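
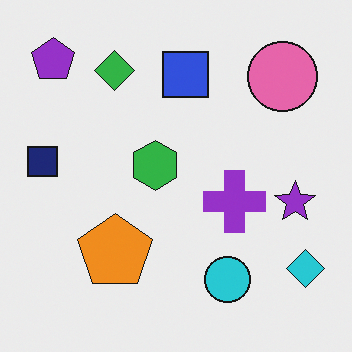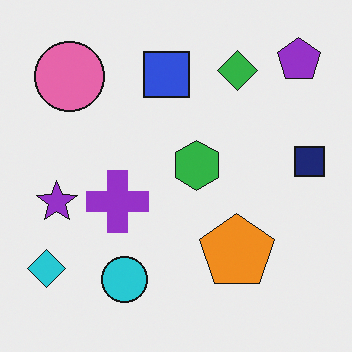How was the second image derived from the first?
The image was flipped horizontally (left ↔ right).

The navy square is in the left of the first image and the right of the second — shapes on opposite sides of the vertical midline have swapped in a mirror flip.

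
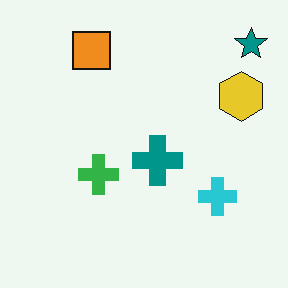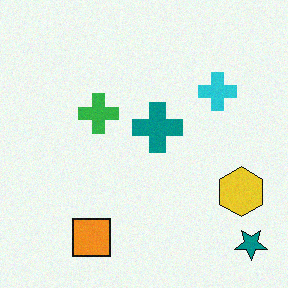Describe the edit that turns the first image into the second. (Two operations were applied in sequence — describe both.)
It was flipped vertically (top ↔ bottom), then degraded with light additive noise.

The teal star is in the top-right of the first image and the bottom-right of the second — shapes on opposite sides of the horizontal midline have swapped in a mirror flip. Random speckle covers the whole image, including the flat background.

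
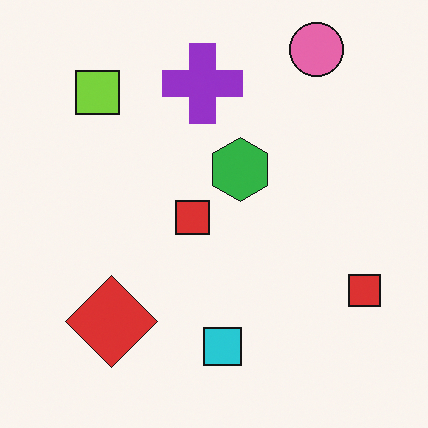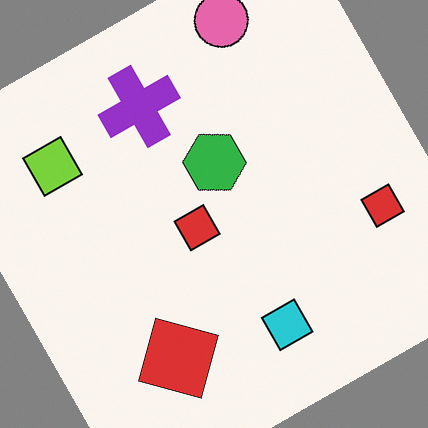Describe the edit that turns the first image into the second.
Rotated counter-clockwise by a moderate amount.

Every shape is tilted by the same angle and the image corners show triangular fill wedges — a whole-image rotation by a non-right angle.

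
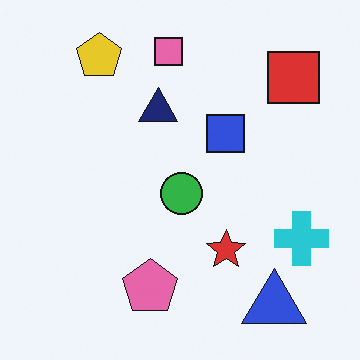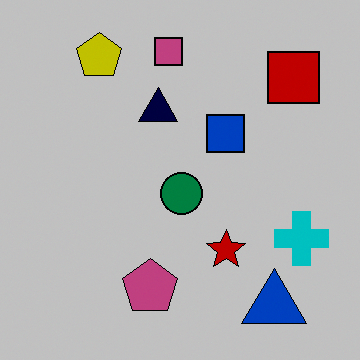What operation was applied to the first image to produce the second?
The image was aggressively posterized.

Each flat color has snapped to a coarser quantized level — most visibly, the near-white background has dropped to a flat grey.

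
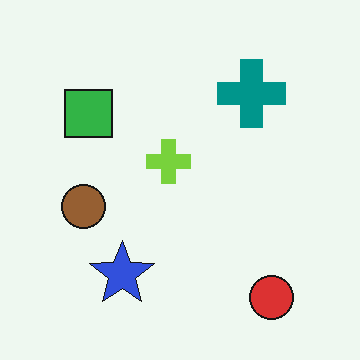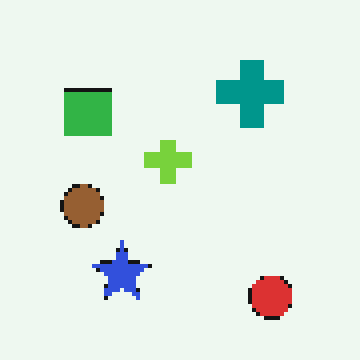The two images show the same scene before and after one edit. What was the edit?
The image was mildly pixelated.

Shapes are reduced to large square blocks; fine edges and outlines are lost — a downscale-then-upscale (mosaic) effect.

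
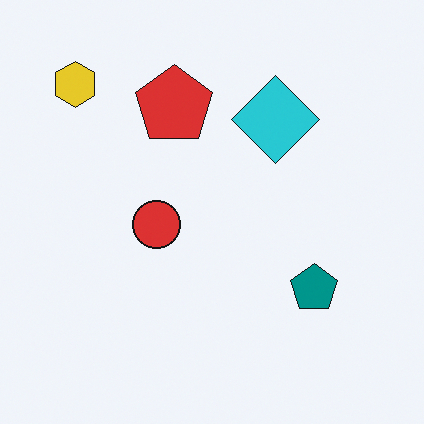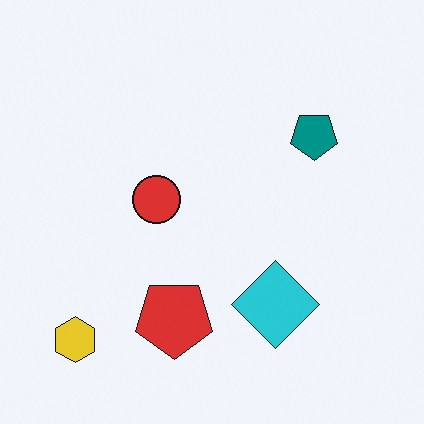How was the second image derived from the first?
The second image is the first flipped vertically (top ↔ bottom).

The yellow hexagon is in the top-left of the first image and the bottom-left of the second — shapes on opposite sides of the horizontal midline have swapped in a mirror flip.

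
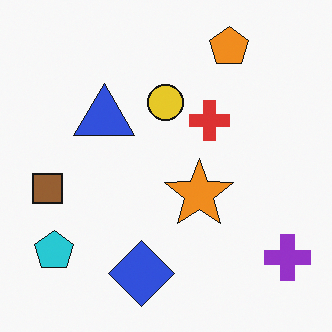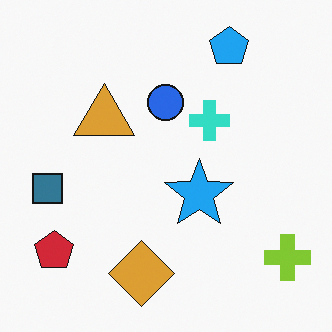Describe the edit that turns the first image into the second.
The image was hue-shifted by a large amount.

Every shape's color has rotated by the same amount around the hue wheel — a uniform hue shift.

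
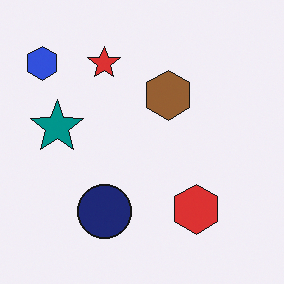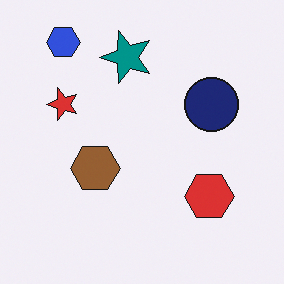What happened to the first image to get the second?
It was transposed (reflected across the top-left ↔ bottom-right diagonal).

Shapes have swapped their row and column positions — what was in the top-right is now in the bottom-left — a diagonal reflection.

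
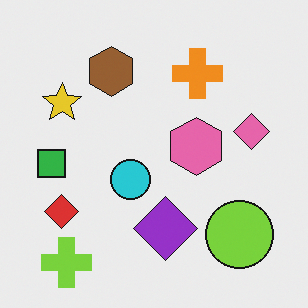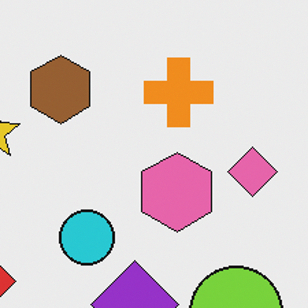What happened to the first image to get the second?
The second image is the first cropped to a modestly smaller region and rescaled.

The visible shapes are larger and the field of view is narrower; shapes near the original edges may be partly or wholly outside the frame — a crop-and-rescale.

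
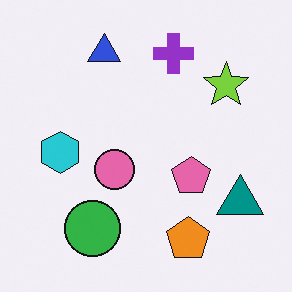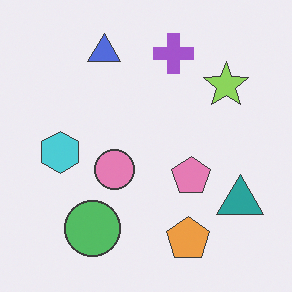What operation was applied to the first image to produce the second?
It was given slightly reduced contrast.

Tones are pushed toward mid-grey across the whole image — a global contrast change.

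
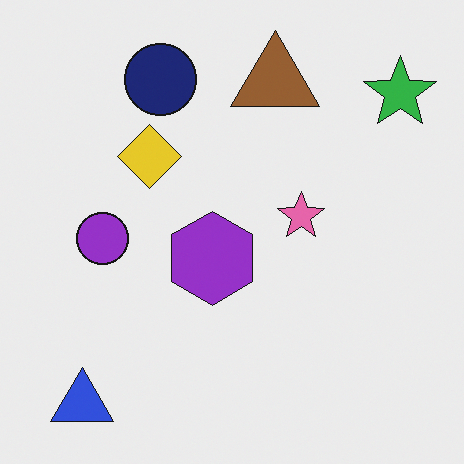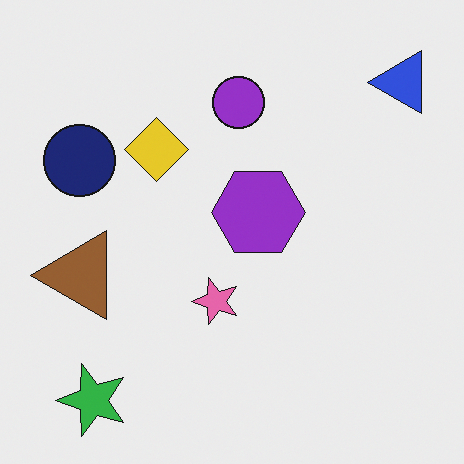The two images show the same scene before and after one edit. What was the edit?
Transposed (reflected across the top-left ↔ bottom-right diagonal).

Shapes have swapped their row and column positions — what was in the top-right is now in the bottom-left — a diagonal reflection.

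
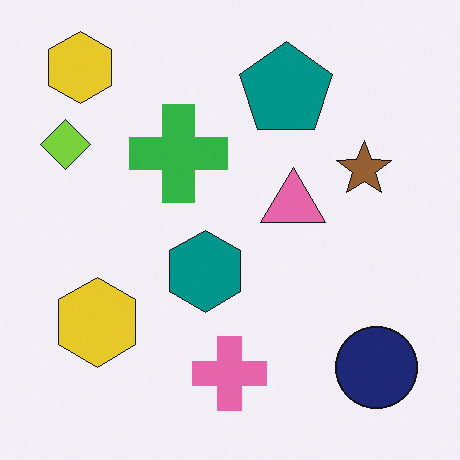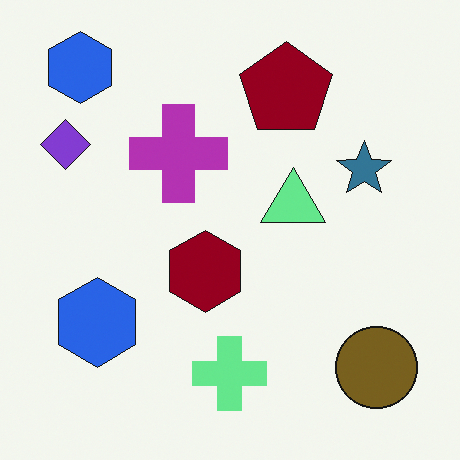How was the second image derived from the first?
The second image is the first hue-shifted through roughly half the color wheel.

Every shape's color has rotated by the same amount around the hue wheel — a uniform hue shift.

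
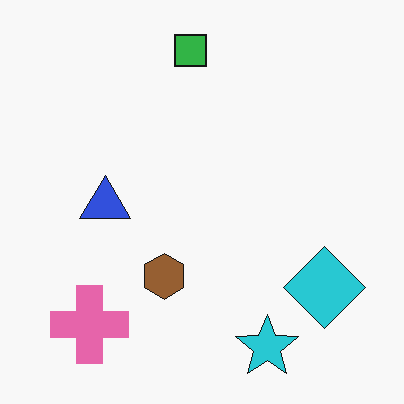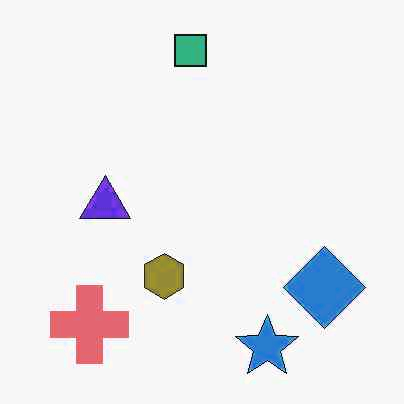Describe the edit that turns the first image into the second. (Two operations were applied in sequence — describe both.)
This is the original image JPEG-compressed with visible artifacts, then hue-shifted slightly.

Blocky 8×8 compression artifacts appear around shape edges and the flat background shows ringing — characteristic JPEG degradation. Every shape's color has rotated by the same amount around the hue wheel — a uniform hue shift.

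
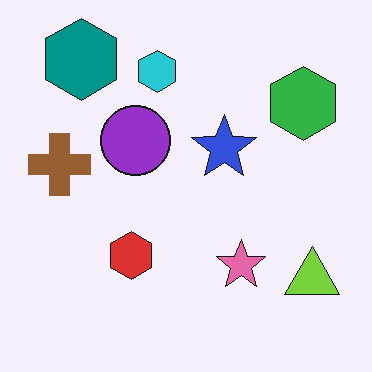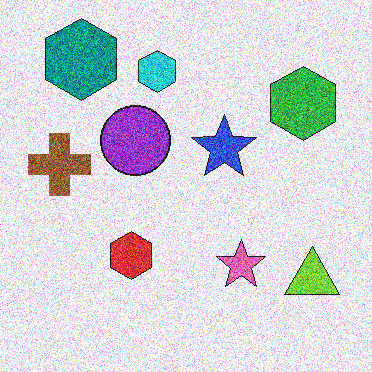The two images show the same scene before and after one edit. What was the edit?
The second image is the first degraded with heavy additive noise.

Random speckle covers the whole image, including the flat background.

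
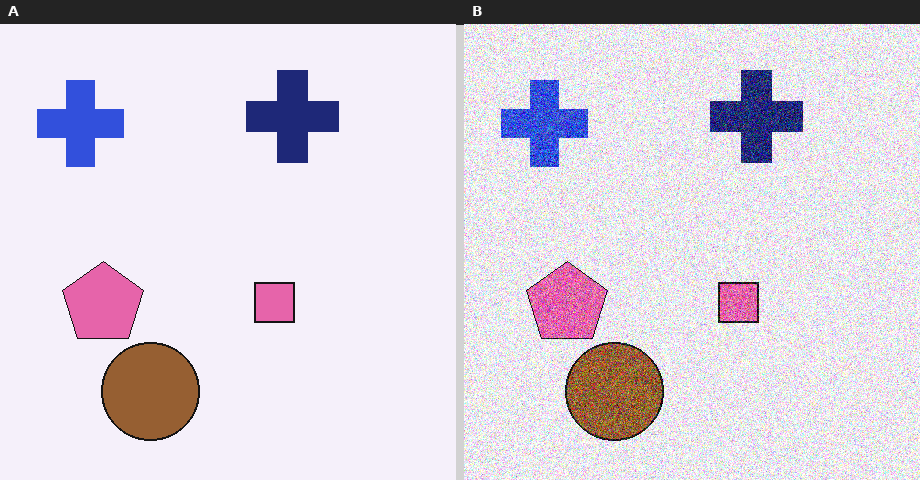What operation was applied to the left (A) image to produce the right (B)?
It was degraded with strong gaussian noise.

Random speckle covers the whole image, including the flat background.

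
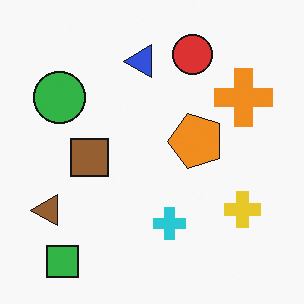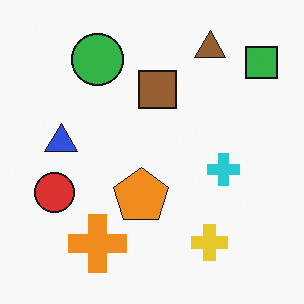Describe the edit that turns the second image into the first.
This is the original image transposed (reflected across the top-left ↔ bottom-right diagonal).

Shapes have swapped their row and column positions — what was in the top-right is now in the bottom-left — a diagonal reflection.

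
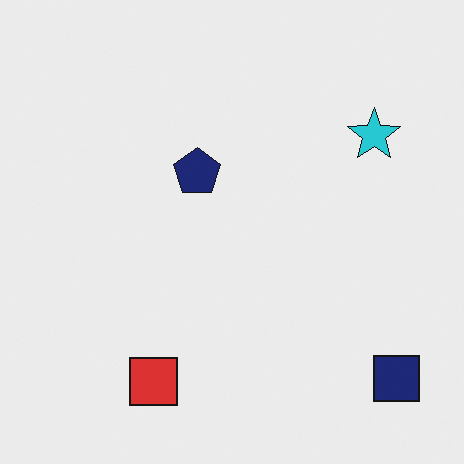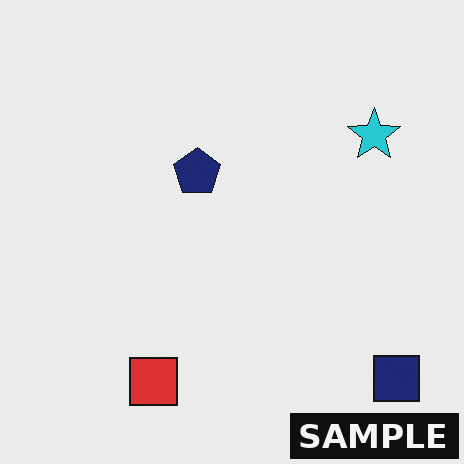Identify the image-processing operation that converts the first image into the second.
The second image is the first watermarked with the text "SAMPLE" in the lower-right corner.

A dark label reading "SAMPLE" appears in the lower-right corner.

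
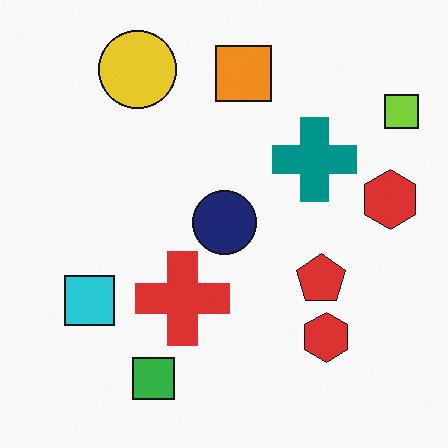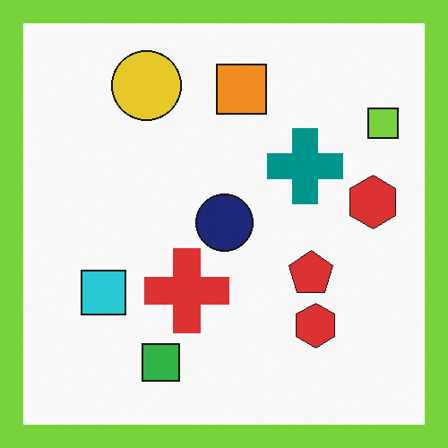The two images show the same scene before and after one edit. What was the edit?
The image was framed with a lime border.

A solid lime frame runs around the edge of the second image, with the content slightly shrunk inside it.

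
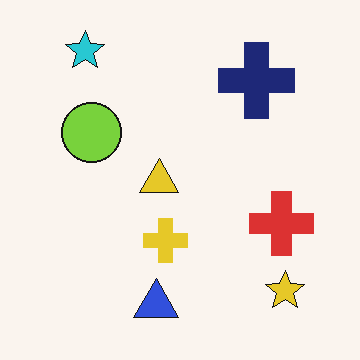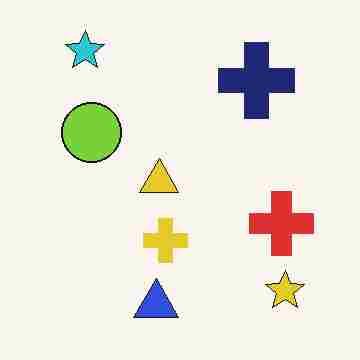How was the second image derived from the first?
The second image is the first heavily JPEG-compressed with obvious blocking artifacts.

Blocky 8×8 compression artifacts appear around shape edges and the flat background shows ringing — characteristic JPEG degradation.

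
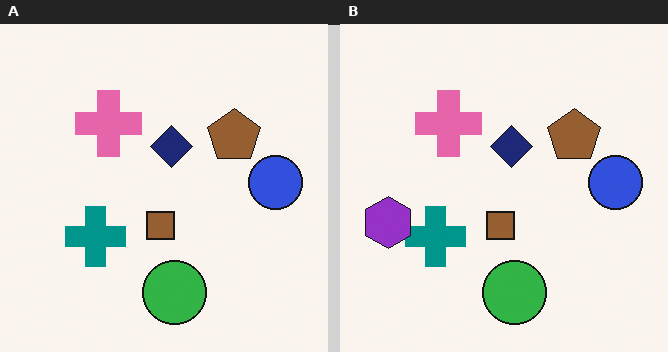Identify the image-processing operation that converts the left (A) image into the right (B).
The image was overlaid with an additional purple hexagon.

A purple hexagon appears in the right (B) image that is absent from the left (A).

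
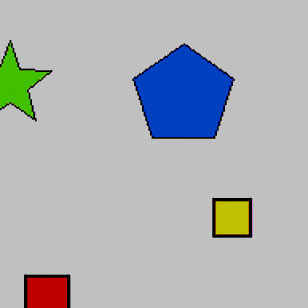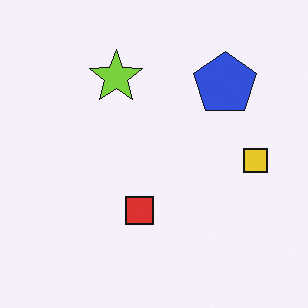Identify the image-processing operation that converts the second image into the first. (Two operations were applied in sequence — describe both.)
This is the original image cropped to a modestly smaller region and rescaled, then heavily posterized to just a handful of flat colors.

The visible shapes are larger and the field of view is narrower; shapes near the original edges may be partly or wholly outside the frame — a crop-and-rescale. Each flat color has snapped to a coarser quantized level — most visibly, the near-white background has dropped to a flat grey.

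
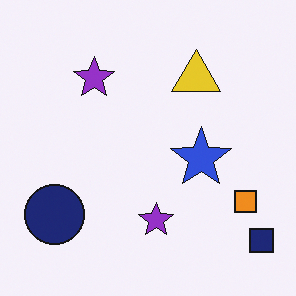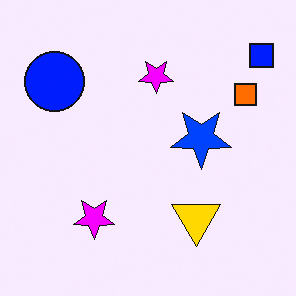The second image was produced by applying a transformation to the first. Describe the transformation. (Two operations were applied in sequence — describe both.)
It was flipped vertically (top ↔ bottom), then made much more vivid (saturation change).

The navy square is in the bottom-right of the first image and the top-right of the second — shapes on opposite sides of the horizontal midline have swapped in a mirror flip. All colors are more vivid — a global saturation change.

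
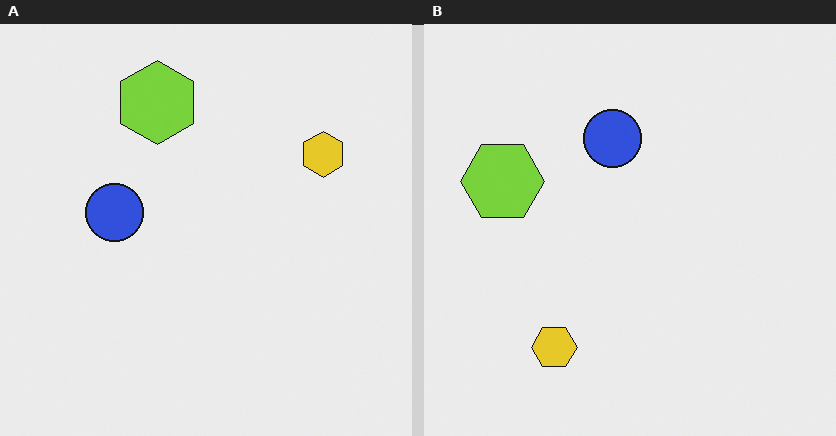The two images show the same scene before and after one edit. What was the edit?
This is the original image transposed (reflected across the top-left ↔ bottom-right diagonal).

Shapes have swapped their row and column positions — what was in the top-right is now in the bottom-left — a diagonal reflection.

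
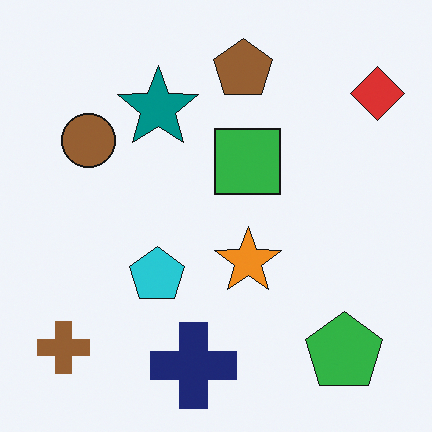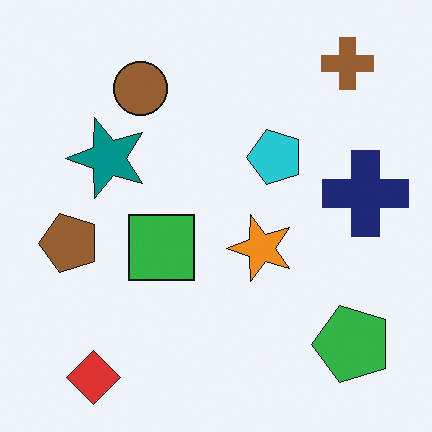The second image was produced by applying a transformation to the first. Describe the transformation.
Transposed (reflected across the top-left ↔ bottom-right diagonal).

Shapes have swapped their row and column positions — what was in the top-right is now in the bottom-left — a diagonal reflection.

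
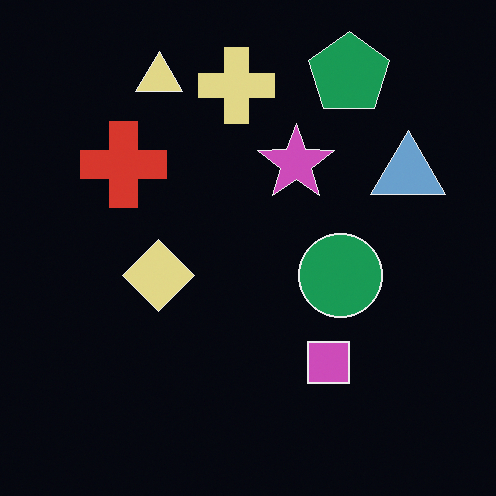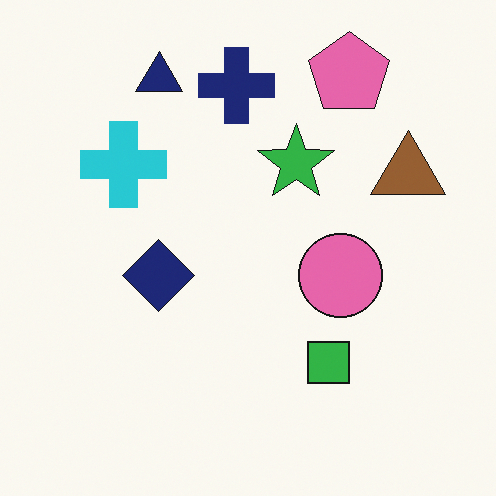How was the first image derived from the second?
It was color-inverted (negative).

The light background has become dark and every shape's color is its complement — a photographic negative.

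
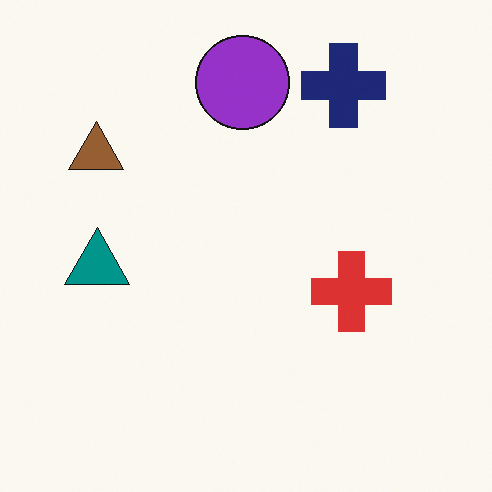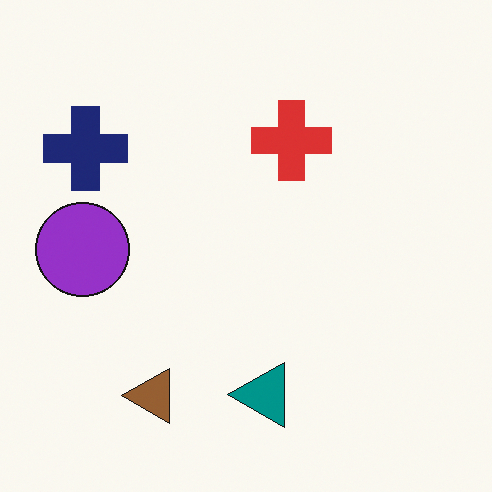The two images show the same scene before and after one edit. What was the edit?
The transformation is: rotated 90° counter-clockwise.

The navy cross sits in the top-right of the first image and the top-left of the second — consistent with a whole-image 90° counter-clockwise rotation.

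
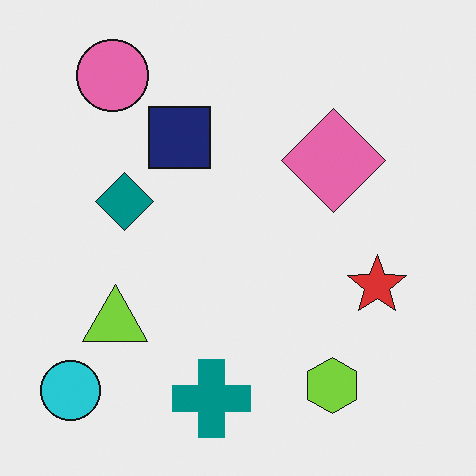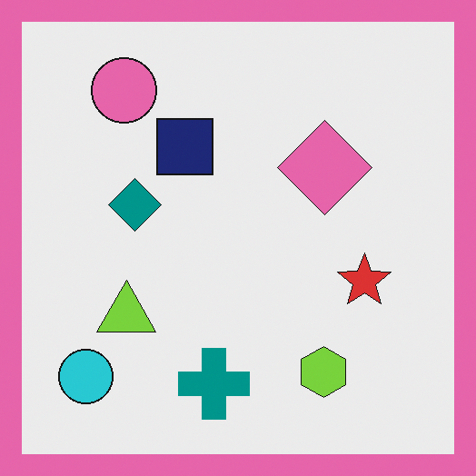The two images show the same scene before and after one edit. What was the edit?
It was framed with a pink border.

A solid pink frame runs around the edge of the second image, with the content slightly shrunk inside it.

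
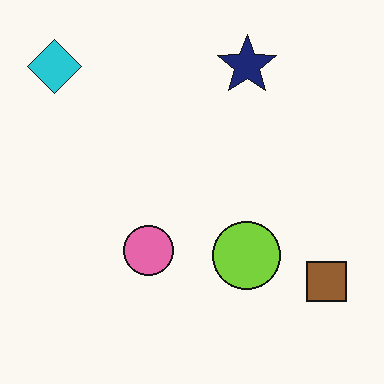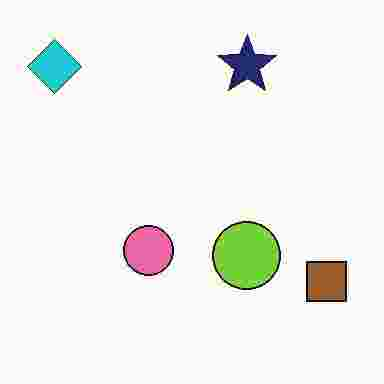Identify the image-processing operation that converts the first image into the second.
The image was degraded with heavy JPEG compression.

Blocky 8×8 compression artifacts appear around shape edges and the flat background shows ringing — characteristic JPEG degradation.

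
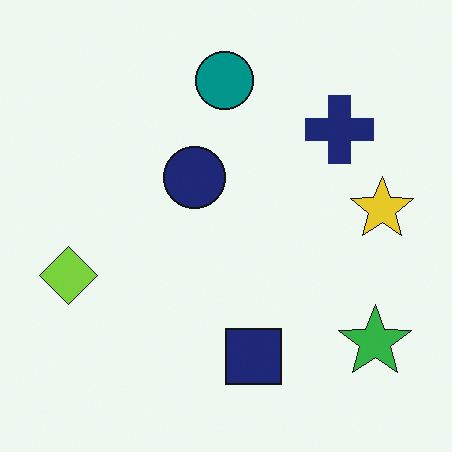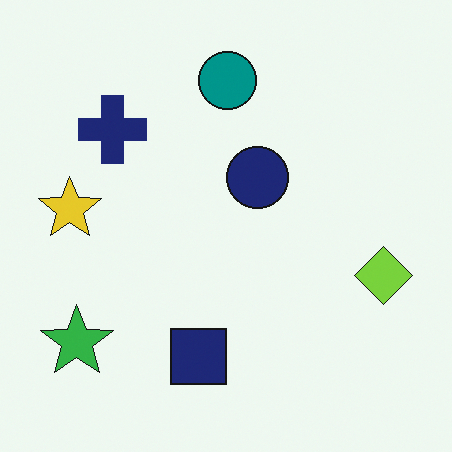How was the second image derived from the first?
It was flipped horizontally (left ↔ right).

The lime diamond is in the left of the first image and the right of the second — shapes on opposite sides of the vertical midline have swapped in a mirror flip.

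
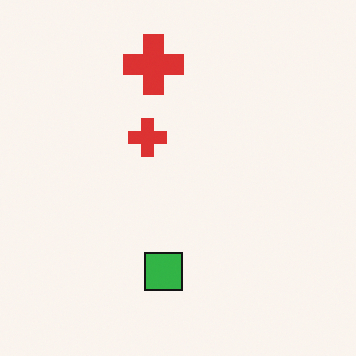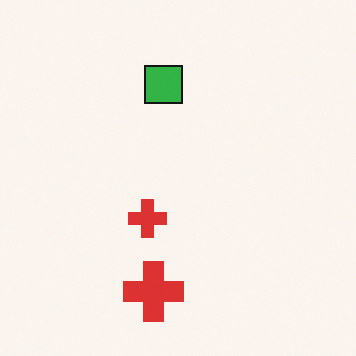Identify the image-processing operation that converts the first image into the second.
Flipped vertically (top ↔ bottom).

The green square is in the bottom of the first image and the top of the second — shapes on opposite sides of the horizontal midline have swapped in a mirror flip.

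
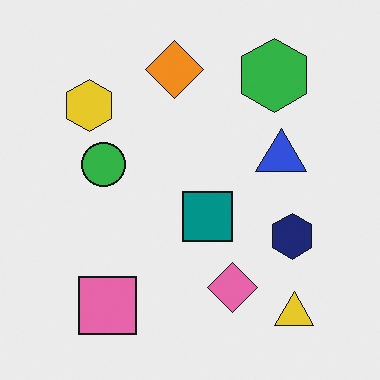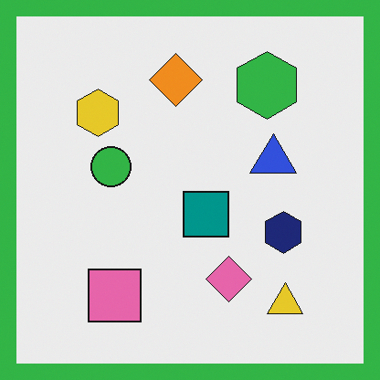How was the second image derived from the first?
The second image is the first framed with a green border.

A solid green frame runs around the edge of the second image, with the content slightly shrunk inside it.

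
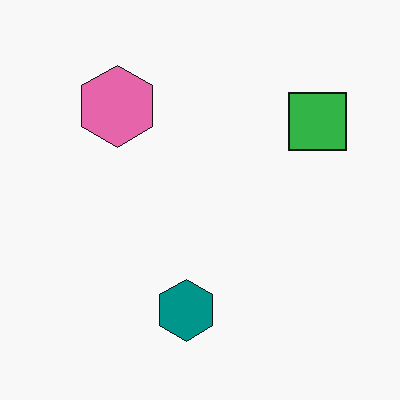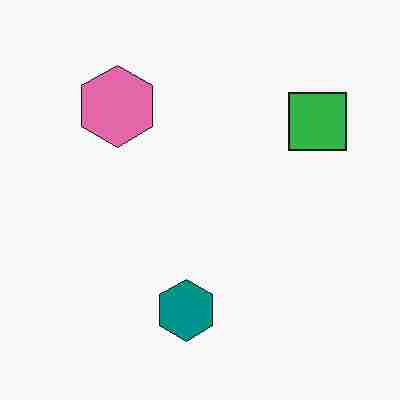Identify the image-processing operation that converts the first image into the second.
It was degraded with heavy JPEG compression.

Blocky 8×8 compression artifacts appear around shape edges and the flat background shows ringing — characteristic JPEG degradation.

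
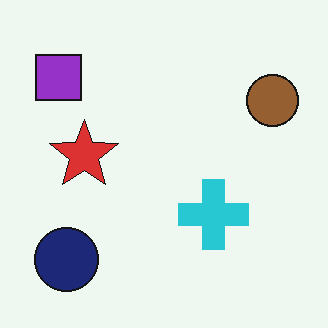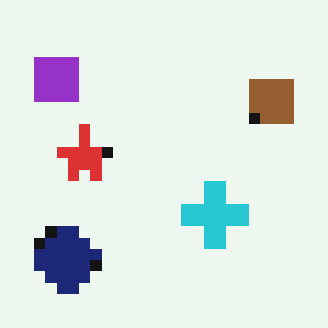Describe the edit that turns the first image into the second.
Heavily pixelated into large blocks.

Shapes are reduced to large square blocks; fine edges and outlines are lost — a downscale-then-upscale (mosaic) effect.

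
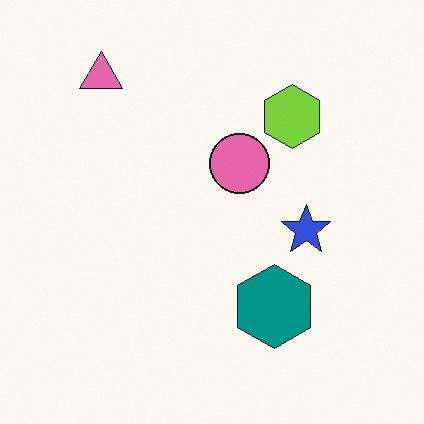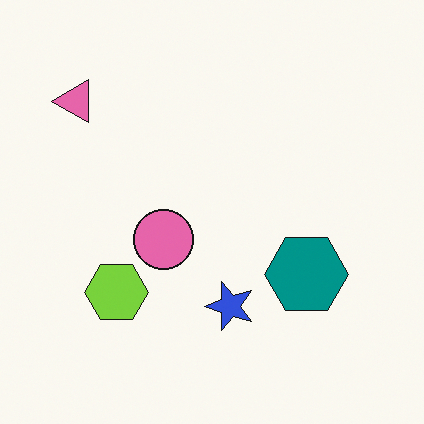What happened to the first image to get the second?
The second image is the first transposed (reflected across the top-left ↔ bottom-right diagonal).

Shapes have swapped their row and column positions — what was in the top-right is now in the bottom-left — a diagonal reflection.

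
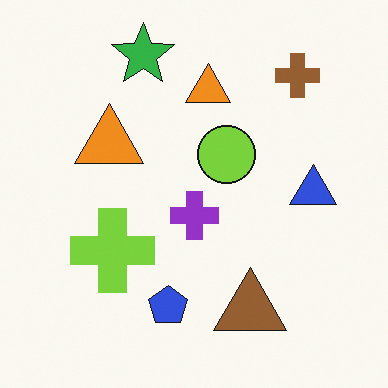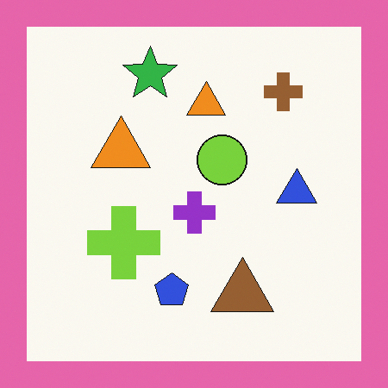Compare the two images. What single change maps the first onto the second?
The second image is the first framed with a pink border.

A solid pink frame runs around the edge of the second image, with the content slightly shrunk inside it.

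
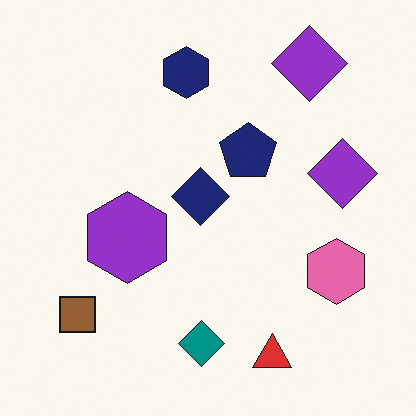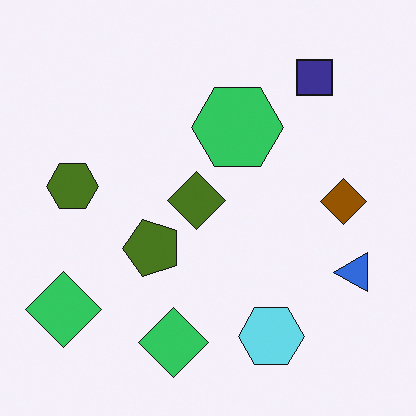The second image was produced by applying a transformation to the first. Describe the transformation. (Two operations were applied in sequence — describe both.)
The transformation is: hue-shifted by a large amount, then transposed (reflected across the top-left ↔ bottom-right diagonal).

Every shape's color has rotated by the same amount around the hue wheel — a uniform hue shift. Shapes have swapped their row and column positions — what was in the top-right is now in the bottom-left — a diagonal reflection.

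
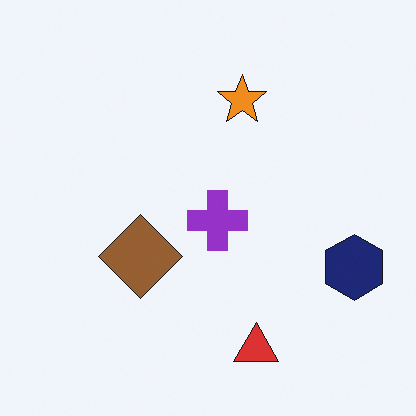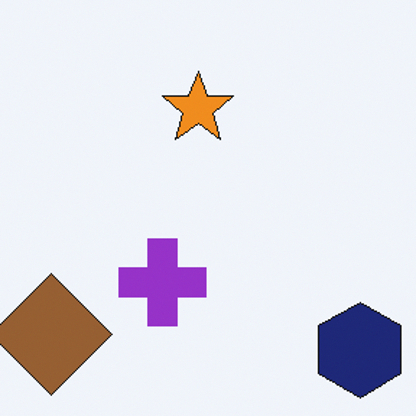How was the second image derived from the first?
This is the original image cropped to a modestly smaller region and rescaled.

The visible shapes are larger and the field of view is narrower; shapes near the original edges may be partly or wholly outside the frame — a crop-and-rescale.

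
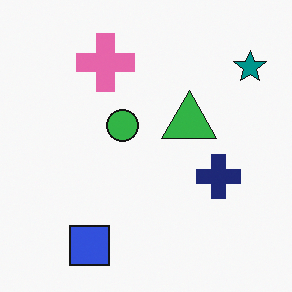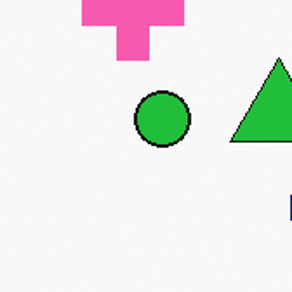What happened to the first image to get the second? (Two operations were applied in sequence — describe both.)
The image was slightly oversaturated, then cropped tightly and scaled back up.

All colors are more vivid — a global saturation change. The visible shapes are larger and the field of view is narrower; shapes near the original edges may be partly or wholly outside the frame — a crop-and-rescale.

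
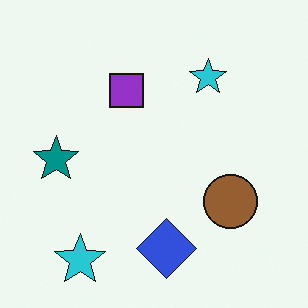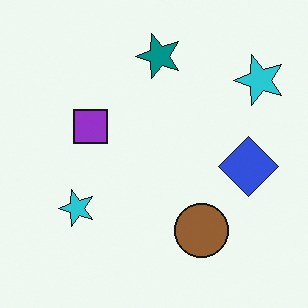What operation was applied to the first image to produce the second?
The transformation is: transposed (reflected across the top-left ↔ bottom-right diagonal).

Shapes have swapped their row and column positions — what was in the top-right is now in the bottom-left — a diagonal reflection.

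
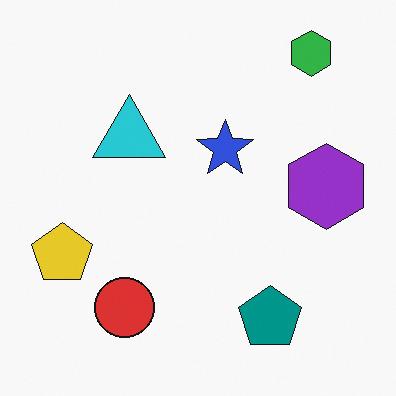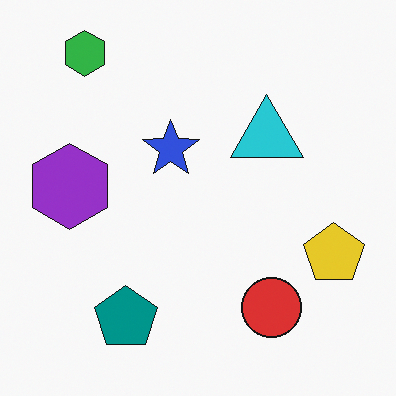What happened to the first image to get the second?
This is the original image flipped horizontally (left ↔ right).

The yellow pentagon is in the left of the first image and the right of the second — shapes on opposite sides of the vertical midline have swapped in a mirror flip.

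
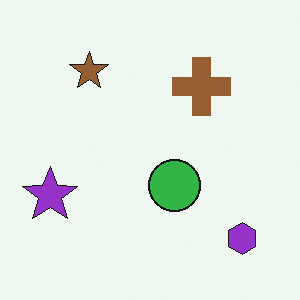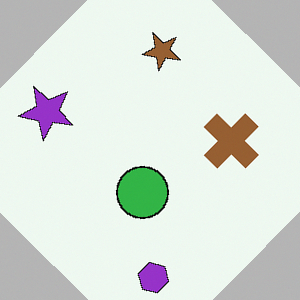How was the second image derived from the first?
The image was rotated clockwise by a large amount — several tens of degrees.

Every shape is tilted by the same angle and the image corners show triangular fill wedges — a whole-image rotation by a non-right angle.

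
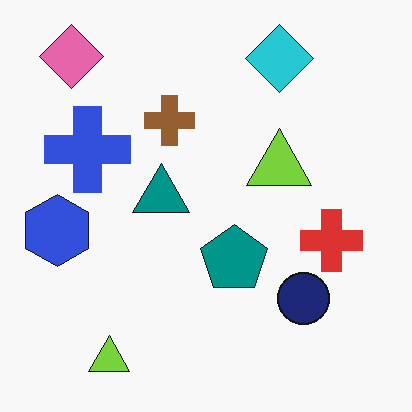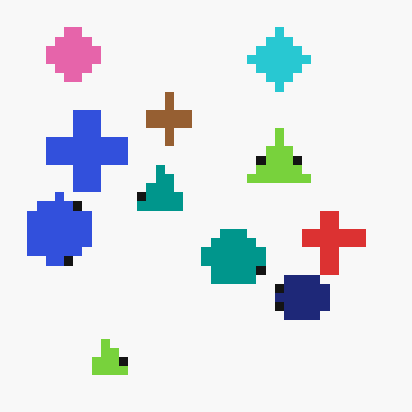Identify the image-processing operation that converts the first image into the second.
The second image is the first heavily pixelated into large blocks.

Shapes are reduced to large square blocks; fine edges and outlines are lost — a downscale-then-upscale (mosaic) effect.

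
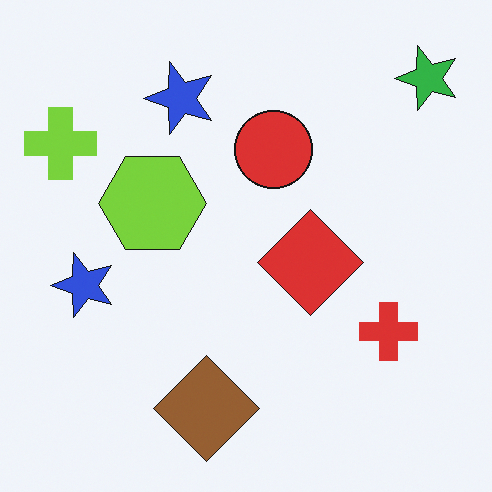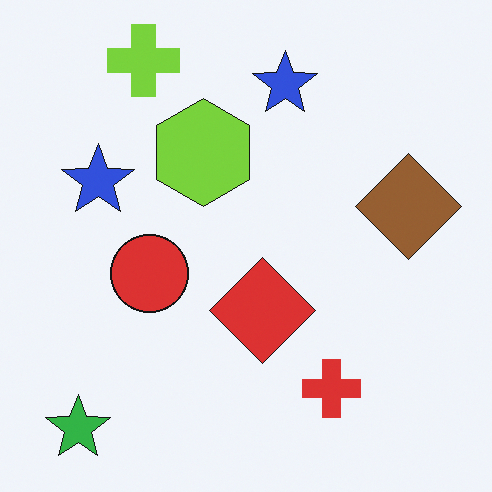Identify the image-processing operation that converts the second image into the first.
The transformation is: transposed (reflected across the top-left ↔ bottom-right diagonal).

Shapes have swapped their row and column positions — what was in the top-right is now in the bottom-left — a diagonal reflection.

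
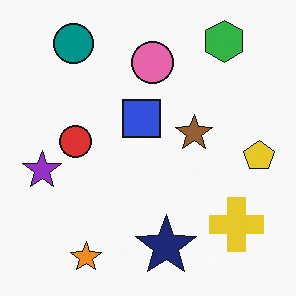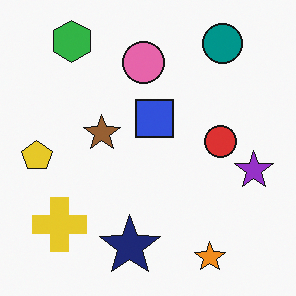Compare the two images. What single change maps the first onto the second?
The image was flipped horizontally (left ↔ right).

The yellow pentagon is in the right of the first image and the left of the second — shapes on opposite sides of the vertical midline have swapped in a mirror flip.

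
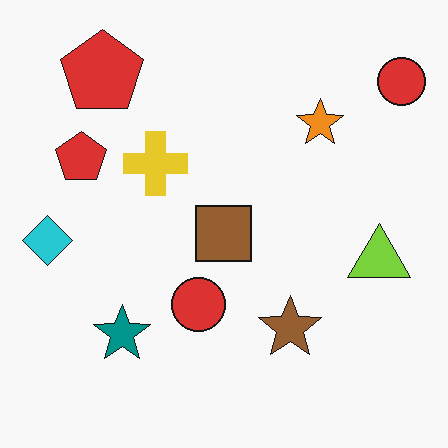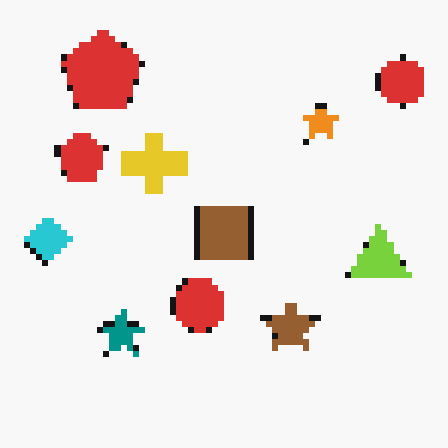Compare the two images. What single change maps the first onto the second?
The image was moderately pixelated.

Shapes are reduced to large square blocks; fine edges and outlines are lost — a downscale-then-upscale (mosaic) effect.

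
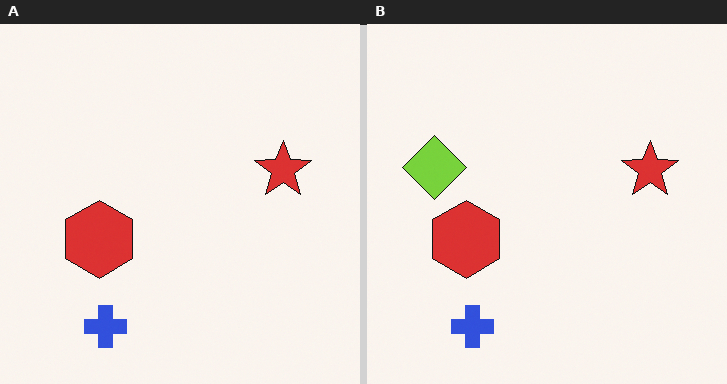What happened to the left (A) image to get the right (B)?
The image was overlaid with an additional lime diamond.

A lime diamond appears in the right (B) image that is absent from the left (A).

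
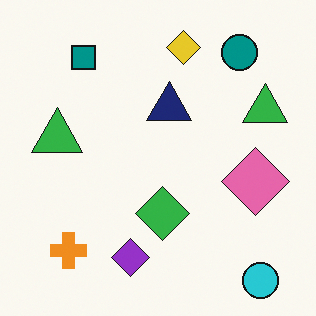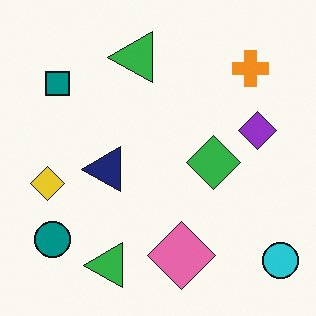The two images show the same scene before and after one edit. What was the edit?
Transposed (reflected across the top-left ↔ bottom-right diagonal).

Shapes have swapped their row and column positions — what was in the top-right is now in the bottom-left — a diagonal reflection.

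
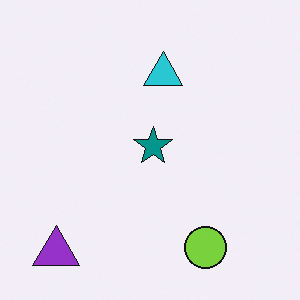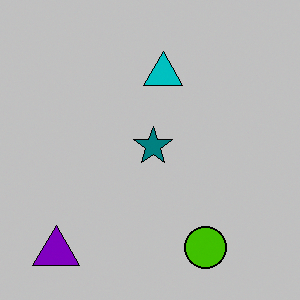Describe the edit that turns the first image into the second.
It was aggressively posterized.

Each flat color has snapped to a coarser quantized level — most visibly, the near-white background has dropped to a flat grey.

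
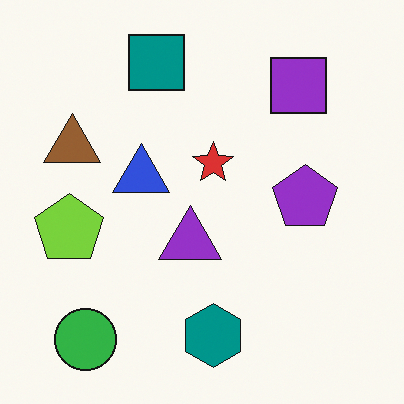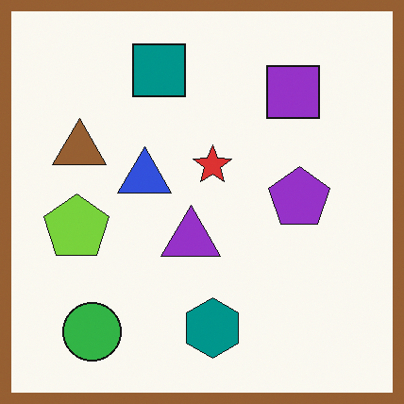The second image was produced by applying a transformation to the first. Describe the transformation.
Framed with a brown border.

A solid brown frame runs around the edge of the second image, with the content slightly shrunk inside it.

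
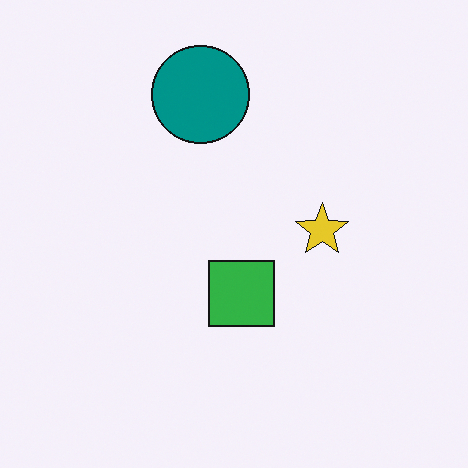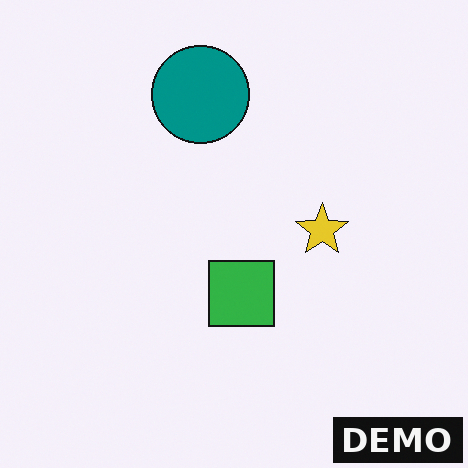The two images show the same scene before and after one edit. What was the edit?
It was watermarked with the text "DEMO" in the lower-right corner.

A dark label reading "DEMO" appears in the lower-right corner.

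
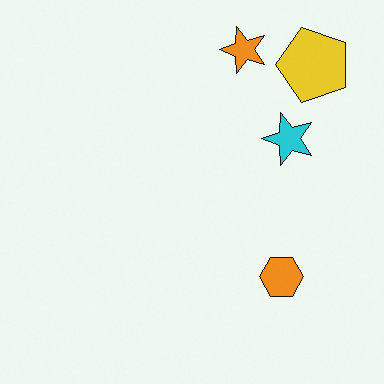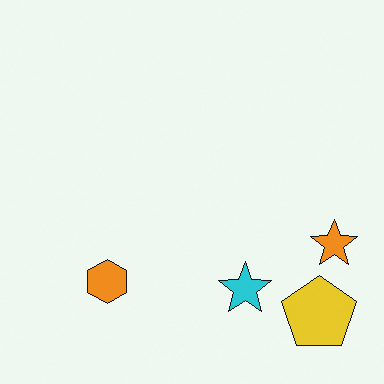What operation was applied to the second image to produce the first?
The first image is the second rotated 90° counter-clockwise.

The yellow pentagon sits in the bottom-right of the second image and the top-right of the first — consistent with a whole-image 90° counter-clockwise rotation.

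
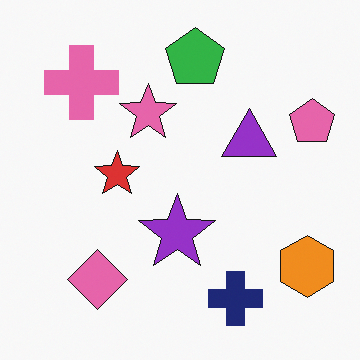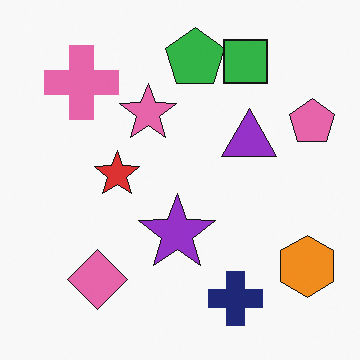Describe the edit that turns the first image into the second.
The image was overlaid with an additional green square.

A green square appears in the second image that is absent from the first.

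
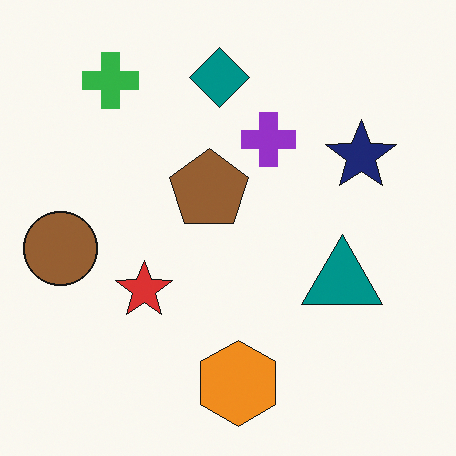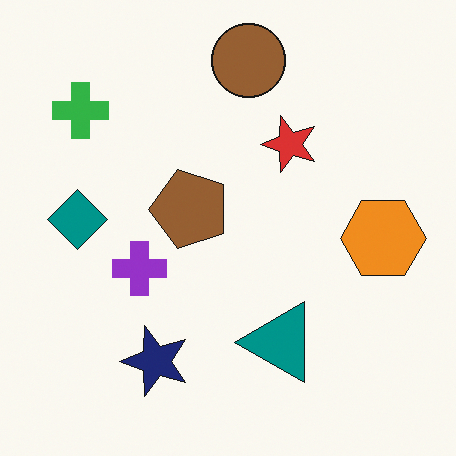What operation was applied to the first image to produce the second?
The transformation is: transposed (reflected across the top-left ↔ bottom-right diagonal).

Shapes have swapped their row and column positions — what was in the top-right is now in the bottom-left — a diagonal reflection.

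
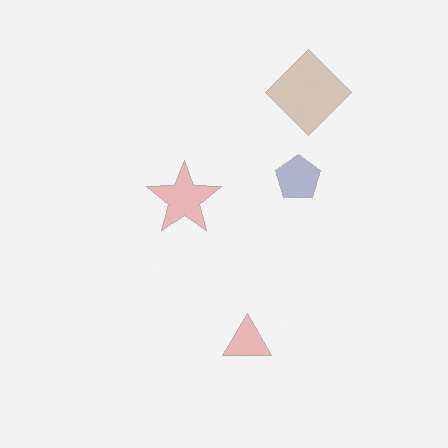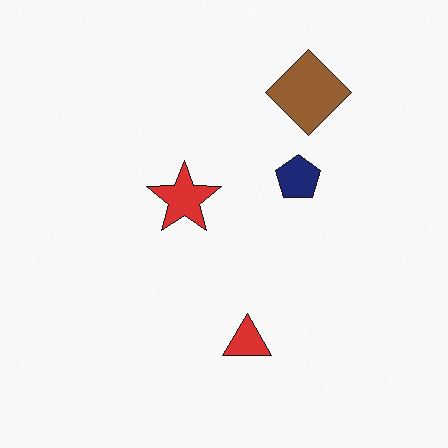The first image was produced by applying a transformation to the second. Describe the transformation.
The first image is the second given much lower contrast.

Tones are pushed toward mid-grey across the whole image — a global contrast change.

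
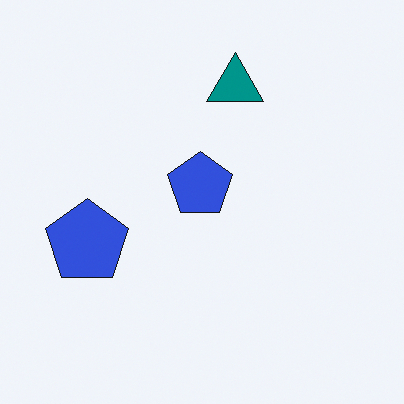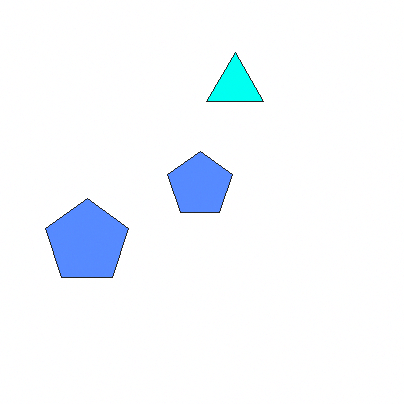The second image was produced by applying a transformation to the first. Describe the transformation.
This is the original image substantially brightened.

Every pixel — background and shapes alike — is uniformly brightened.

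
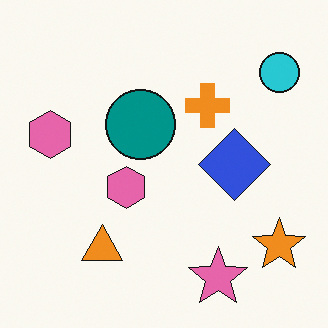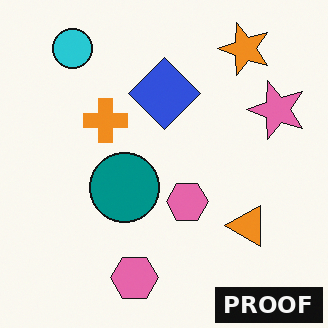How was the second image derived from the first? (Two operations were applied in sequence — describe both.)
It was rotated 90° counter-clockwise, then watermarked with the text "PROOF" in the lower-right corner.

The cyan circle sits in the top-right of the first image and the top-left of the second — consistent with a whole-image 90° counter-clockwise rotation. A dark label reading "PROOF" appears in the lower-right corner.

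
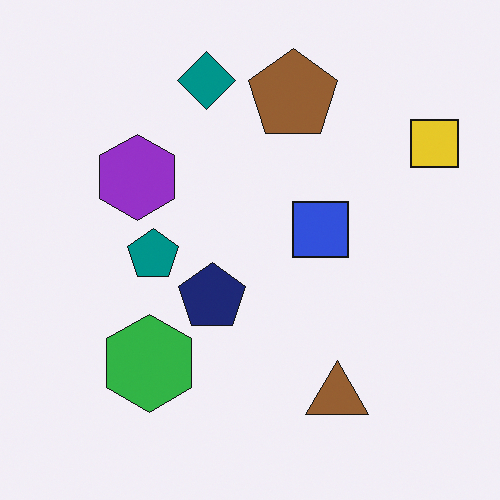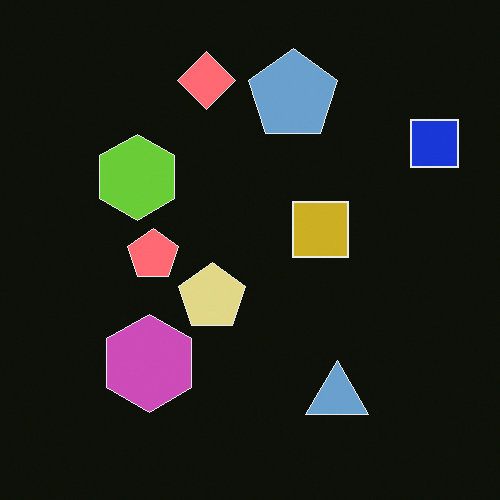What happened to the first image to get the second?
The image was color-inverted (negative).

The light background has become dark and every shape's color is its complement — a photographic negative.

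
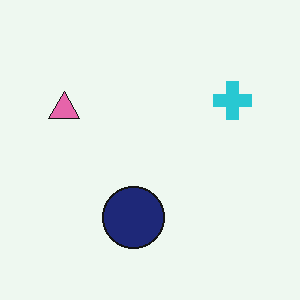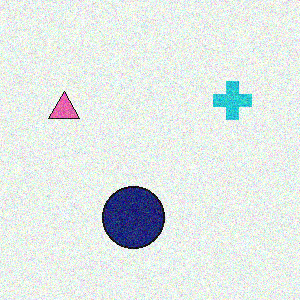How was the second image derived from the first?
The image was degraded with visible gaussian noise.

Random speckle covers the whole image, including the flat background.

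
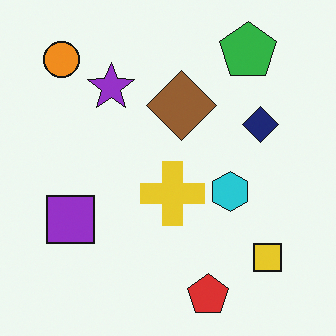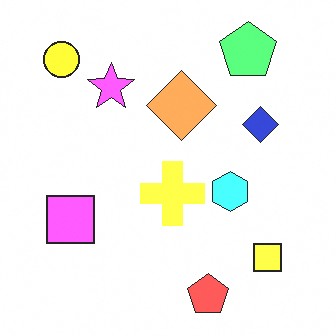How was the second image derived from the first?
It was substantially brightened.

Every pixel — background and shapes alike — is uniformly brightened.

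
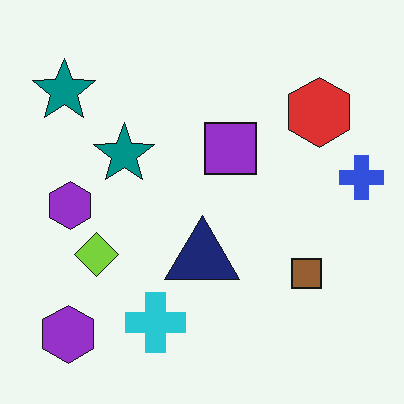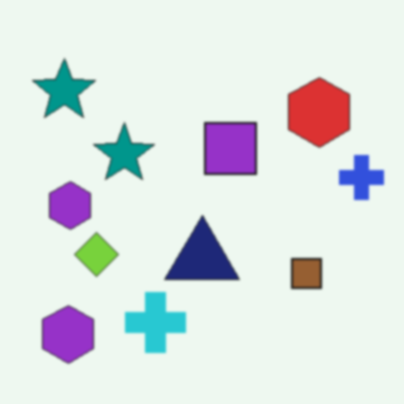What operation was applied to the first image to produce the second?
The second image is the first lightly blurred.

Shape edges and outlines are uniformly softened across the whole image.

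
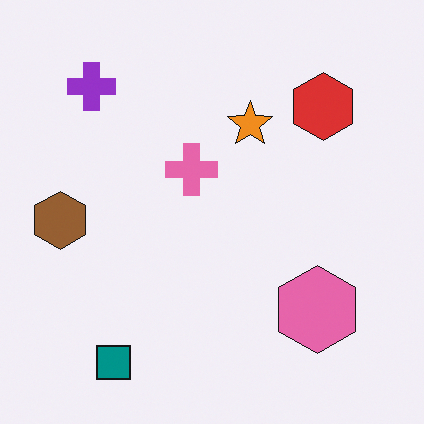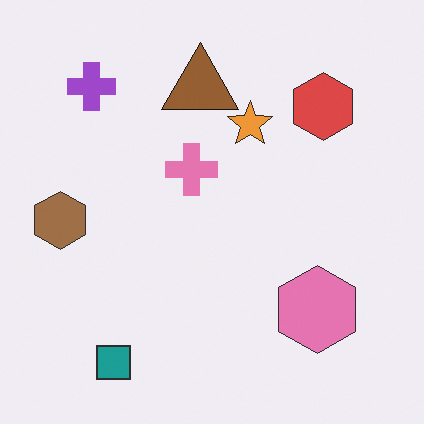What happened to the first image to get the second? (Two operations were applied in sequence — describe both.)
The second image is the first given slightly reduced contrast, then overlaid with an additional brown triangle.

Tones are pushed toward mid-grey across the whole image — a global contrast change. A brown triangle appears in the second image that is absent from the first.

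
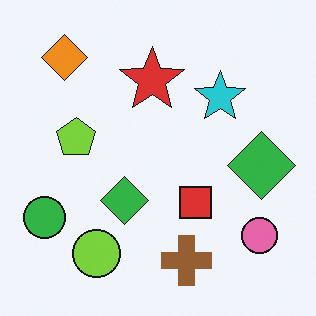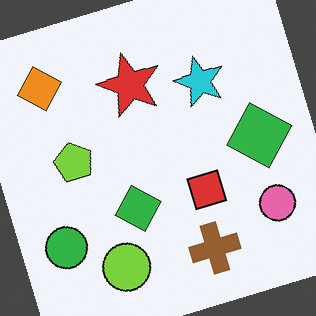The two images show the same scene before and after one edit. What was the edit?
The second image is the first rotated counter-clockwise by a clearly visible amount.

Every shape is tilted by the same angle and the image corners show triangular fill wedges — a whole-image rotation by a non-right angle.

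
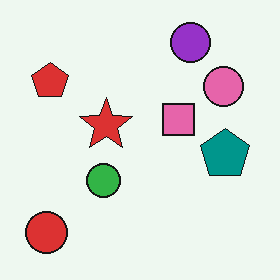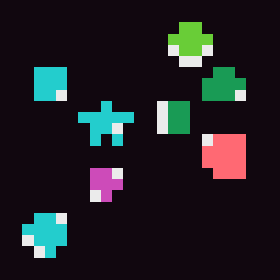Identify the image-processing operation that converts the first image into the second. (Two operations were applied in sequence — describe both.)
The image was coarsely pixelated, then color-inverted (negative).

Shapes are reduced to large square blocks; fine edges and outlines are lost — a downscale-then-upscale (mosaic) effect. The light background has become dark and every shape's color is its complement — a photographic negative.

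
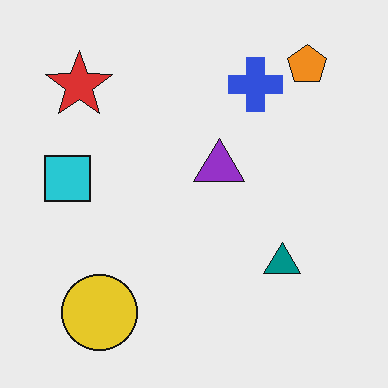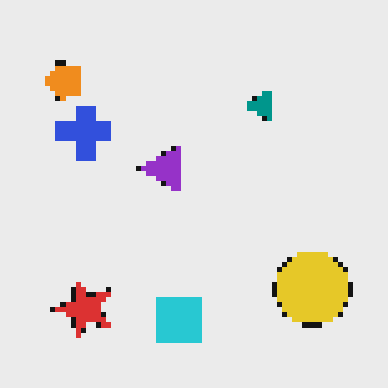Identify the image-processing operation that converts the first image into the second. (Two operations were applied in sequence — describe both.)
This is the original image rotated 90° counter-clockwise, then lightly pixelated (a mild mosaic effect).

The orange pentagon sits in the top-right of the first image and the top-left of the second — consistent with a whole-image 90° counter-clockwise rotation. Shapes are reduced to large square blocks; fine edges and outlines are lost — a downscale-then-upscale (mosaic) effect.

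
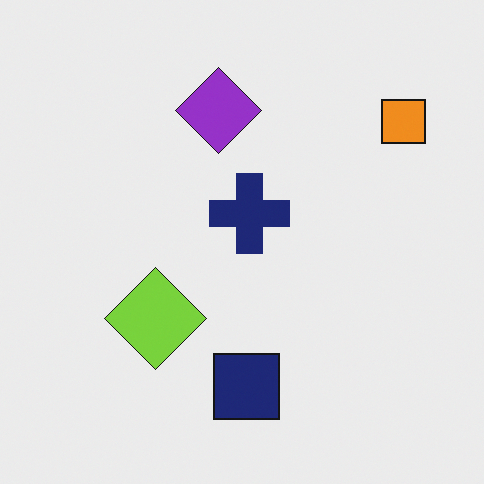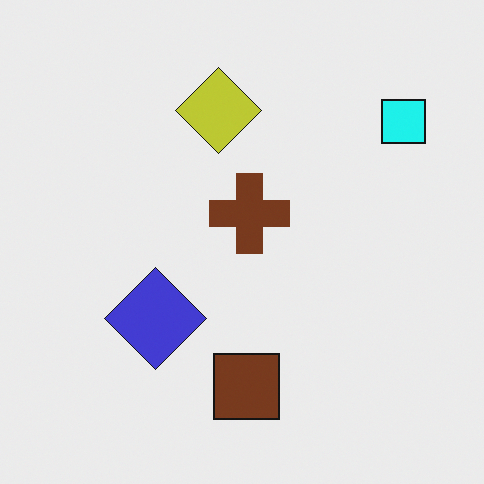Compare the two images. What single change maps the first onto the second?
The second image is the first hue-shifted by a moderate amount.

Every shape's color has rotated by the same amount around the hue wheel — a uniform hue shift.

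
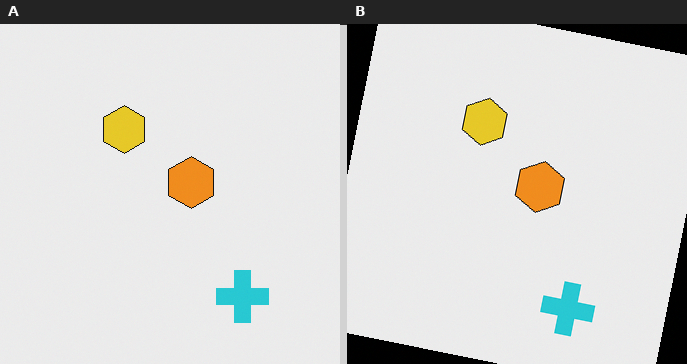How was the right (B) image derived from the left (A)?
It was rotated clockwise by a slight angle.

Every shape is tilted by the same angle and the image corners show triangular fill wedges — a whole-image rotation by a non-right angle.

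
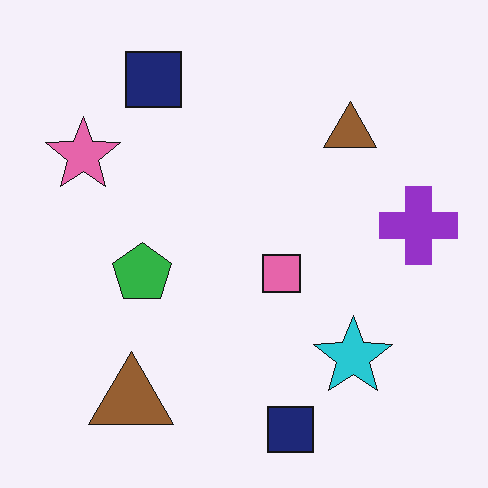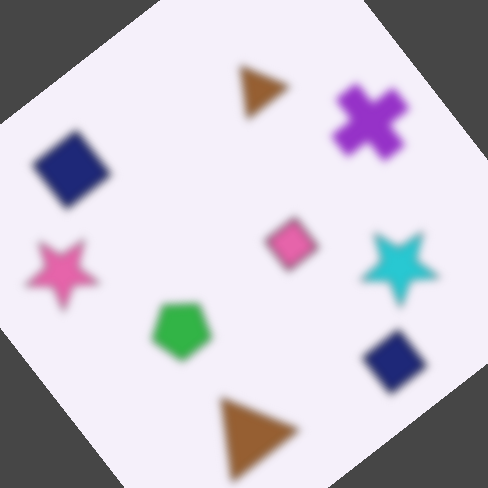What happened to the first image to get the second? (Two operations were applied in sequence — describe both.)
The image was noticeably gaussian-blurred, then rotated counter-clockwise by a large amount — several tens of degrees.

Shape edges and outlines are uniformly softened across the whole image. Every shape is tilted by the same angle and the image corners show triangular fill wedges — a whole-image rotation by a non-right angle.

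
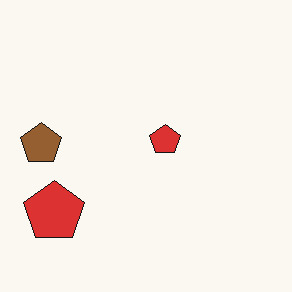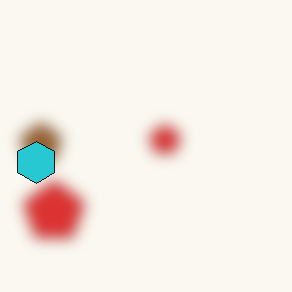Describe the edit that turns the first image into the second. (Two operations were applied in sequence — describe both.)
The second image is the first strongly gaussian-blurred, then overlaid with an additional cyan hexagon.

Shape edges and outlines are uniformly softened across the whole image. A cyan hexagon appears in the second image that is absent from the first.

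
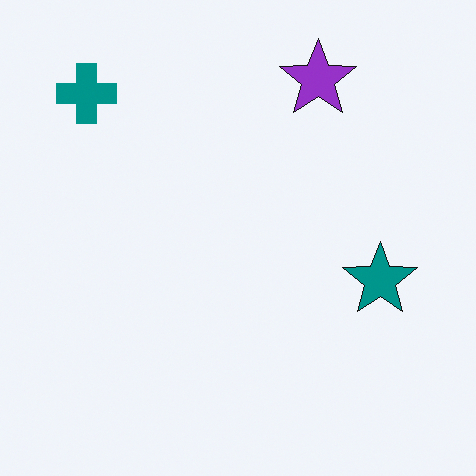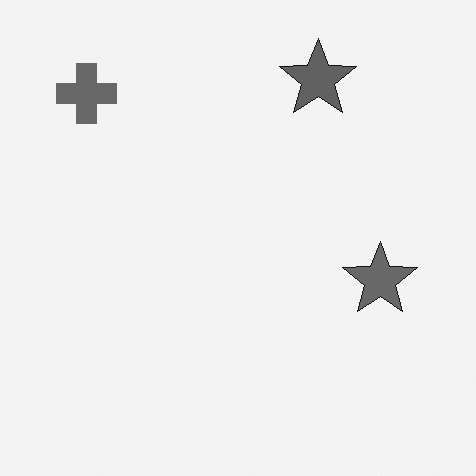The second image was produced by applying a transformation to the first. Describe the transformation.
The transformation is: converted to grayscale.

All color is removed — every shape is now a shade of grey.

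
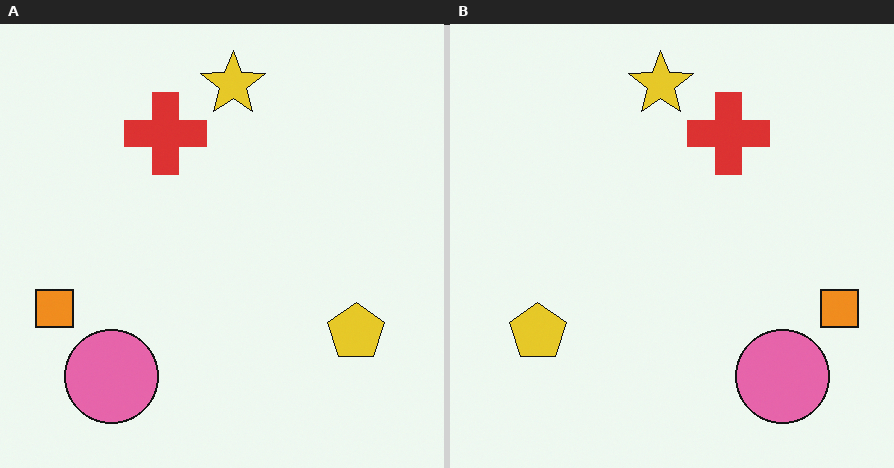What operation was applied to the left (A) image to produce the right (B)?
This is the original image flipped horizontally (left ↔ right).

The orange square is in the left of the left (A) image and the right of the right (B) — shapes on opposite sides of the vertical midline have swapped in a mirror flip.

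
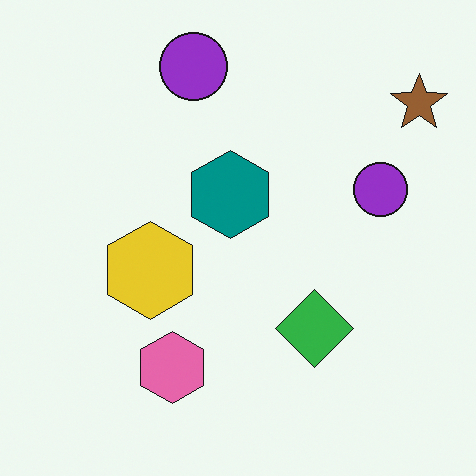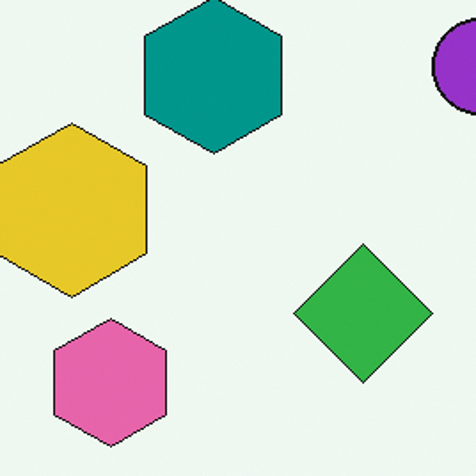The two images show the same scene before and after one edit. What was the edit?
This is the original image cropped to a noticeably smaller region and rescaled.

The visible shapes are larger and the field of view is narrower; shapes near the original edges may be partly or wholly outside the frame — a crop-and-rescale.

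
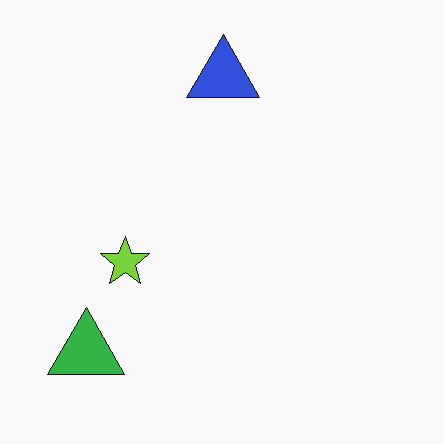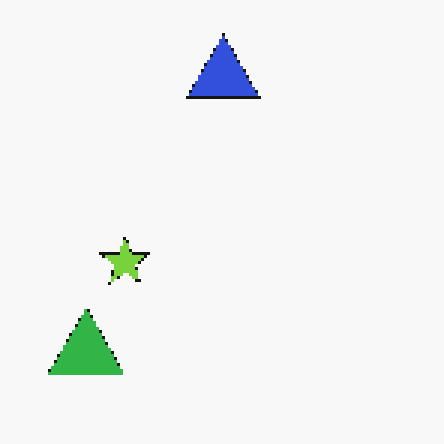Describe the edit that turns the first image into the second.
Mildly pixelated.

Shapes are reduced to large square blocks; fine edges and outlines are lost — a downscale-then-upscale (mosaic) effect.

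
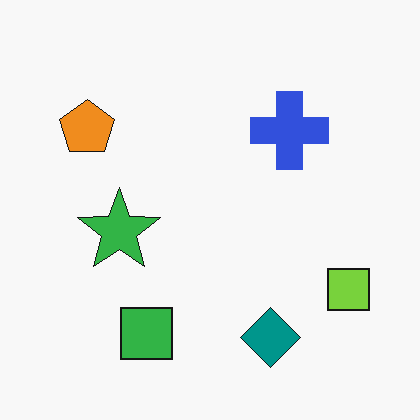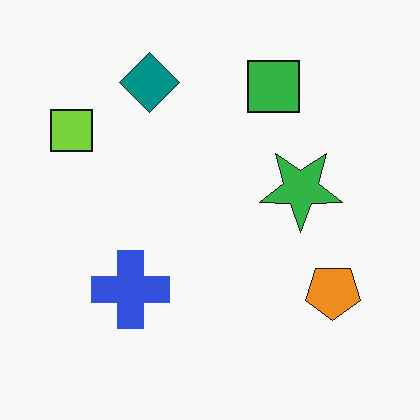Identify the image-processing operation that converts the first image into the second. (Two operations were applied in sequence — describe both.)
The image was rotated 180°, then given moderate JPEG compression.

The lime square sits in the bottom-right of the first image and the top-left of the second — consistent with a whole-image 180° rotation. Blocky 8×8 compression artifacts appear around shape edges and the flat background shows ringing — characteristic JPEG degradation.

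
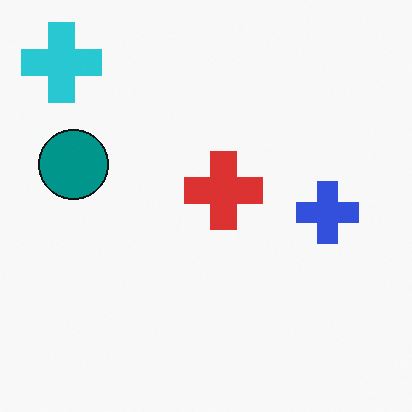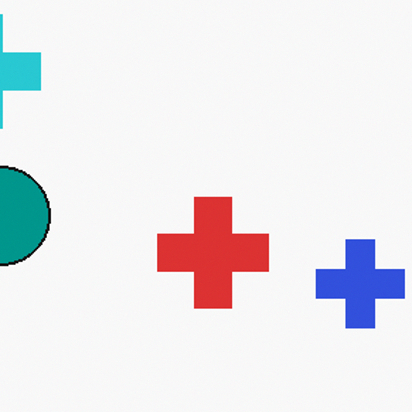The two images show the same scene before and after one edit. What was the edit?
The second image is the first cropped slightly and scaled back up.

The visible shapes are larger and the field of view is narrower; shapes near the original edges may be partly or wholly outside the frame — a crop-and-rescale.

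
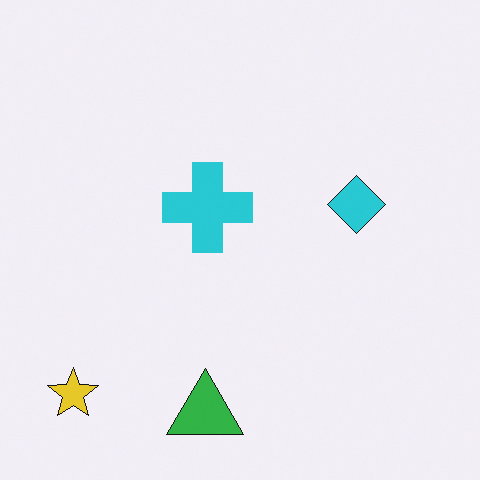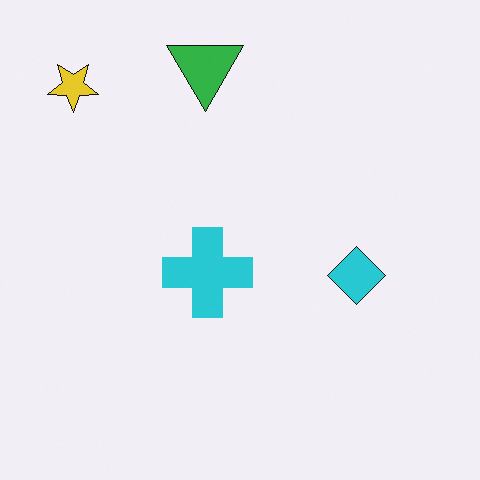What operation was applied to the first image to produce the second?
The second image is the first flipped vertically (top ↔ bottom).

The green triangle is in the bottom of the first image and the top of the second — shapes on opposite sides of the horizontal midline have swapped in a mirror flip.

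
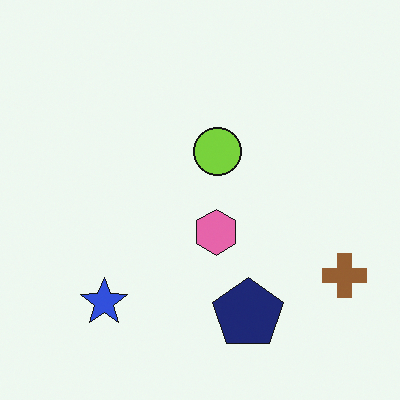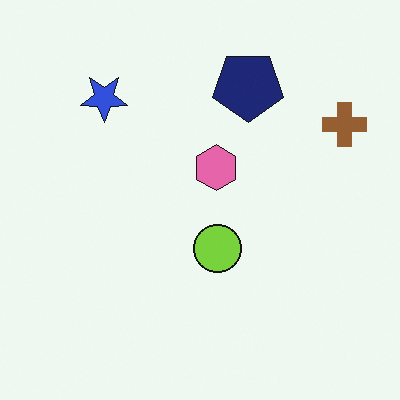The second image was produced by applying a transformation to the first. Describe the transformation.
The second image is the first flipped vertically (top ↔ bottom).

The navy pentagon is in the bottom of the first image and the top of the second — shapes on opposite sides of the horizontal midline have swapped in a mirror flip.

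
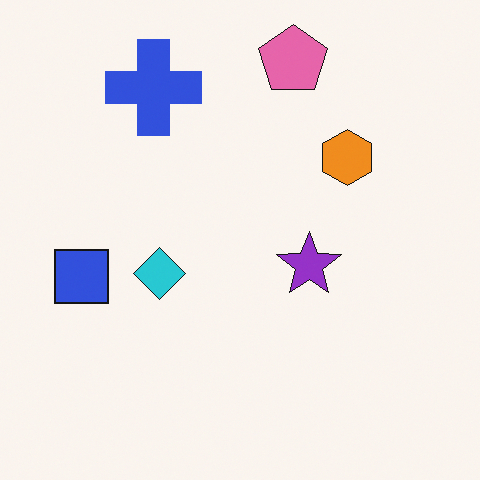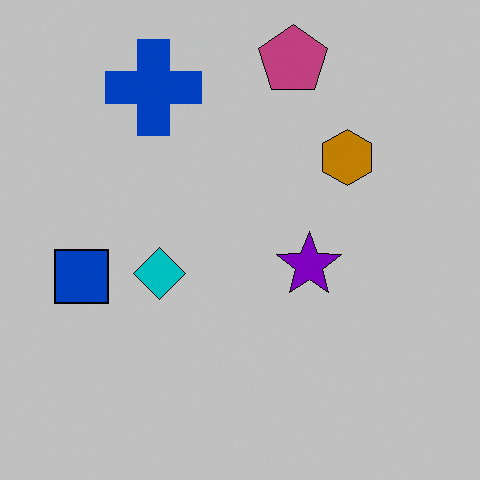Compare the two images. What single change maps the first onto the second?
This is the original image heavily posterized to just a handful of flat colors.

Each flat color has snapped to a coarser quantized level — most visibly, the near-white background has dropped to a flat grey.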